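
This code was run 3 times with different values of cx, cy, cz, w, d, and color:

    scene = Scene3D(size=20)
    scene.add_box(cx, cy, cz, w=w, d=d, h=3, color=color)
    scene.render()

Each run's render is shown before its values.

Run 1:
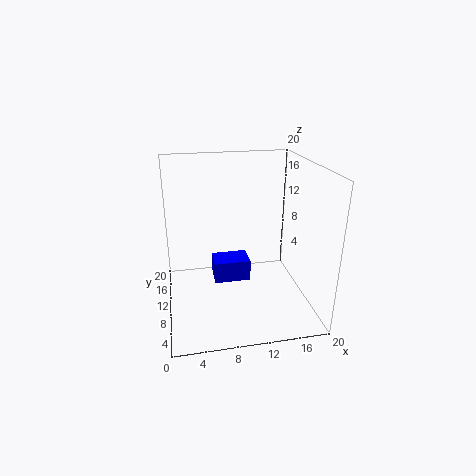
cx = 6.5
cy = 8.5
cz = 4
w = 5
d = 3.5
color = 'blue'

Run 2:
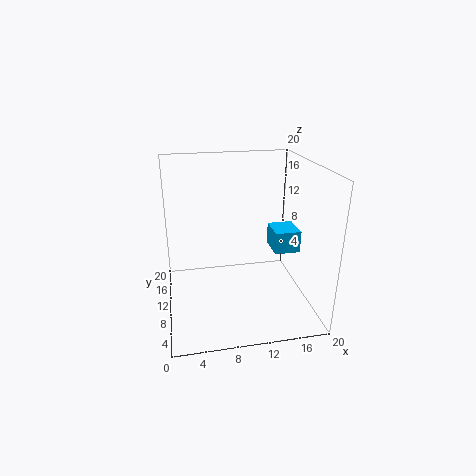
cx = 14.5
cy = 7
cz = 8.5
w = 3.5
d = 4
color = 'deepskyblue'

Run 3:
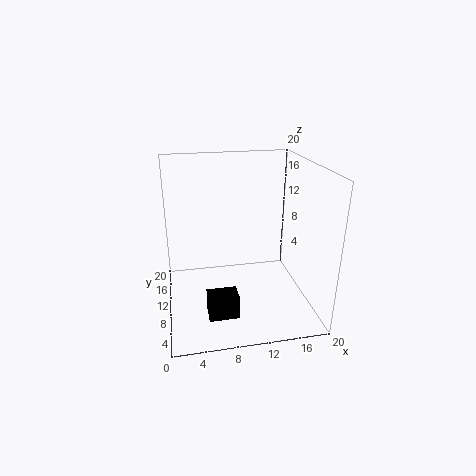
cx = 5
cy = 3.5
cz = 1.5
w = 4
d = 3
color = 'black'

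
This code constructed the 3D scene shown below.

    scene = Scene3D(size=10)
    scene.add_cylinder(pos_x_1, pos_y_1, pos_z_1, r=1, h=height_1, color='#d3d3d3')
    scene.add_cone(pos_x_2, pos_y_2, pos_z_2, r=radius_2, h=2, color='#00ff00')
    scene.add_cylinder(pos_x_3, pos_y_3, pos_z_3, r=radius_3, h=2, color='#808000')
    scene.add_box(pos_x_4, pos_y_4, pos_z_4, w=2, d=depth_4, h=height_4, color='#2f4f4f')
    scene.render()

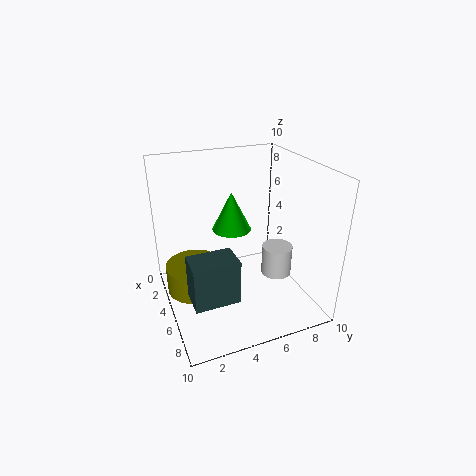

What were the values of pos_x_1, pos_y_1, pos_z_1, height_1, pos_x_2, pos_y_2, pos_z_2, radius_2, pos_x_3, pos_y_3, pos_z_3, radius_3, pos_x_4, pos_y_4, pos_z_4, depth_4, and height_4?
pos_x_1 = 7; pos_y_1 = 7; pos_z_1 = 3; height_1 = 2; pos_x_2 = 9; pos_y_2 = 3; pos_z_2 = 8; radius_2 = 1; pos_x_3 = 4; pos_y_3 = 2; pos_z_3 = 1; radius_3 = 2; pos_x_4 = 6; pos_y_4 = 1; pos_z_4 = 2; depth_4 = 3; height_4 = 3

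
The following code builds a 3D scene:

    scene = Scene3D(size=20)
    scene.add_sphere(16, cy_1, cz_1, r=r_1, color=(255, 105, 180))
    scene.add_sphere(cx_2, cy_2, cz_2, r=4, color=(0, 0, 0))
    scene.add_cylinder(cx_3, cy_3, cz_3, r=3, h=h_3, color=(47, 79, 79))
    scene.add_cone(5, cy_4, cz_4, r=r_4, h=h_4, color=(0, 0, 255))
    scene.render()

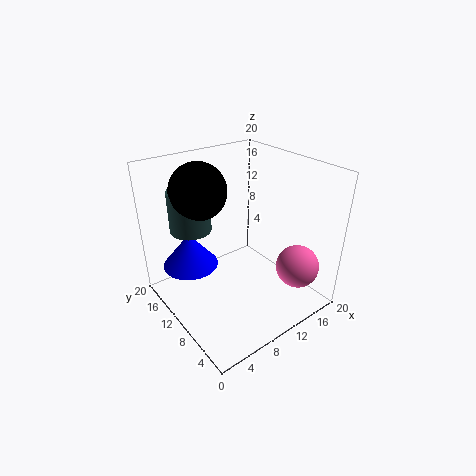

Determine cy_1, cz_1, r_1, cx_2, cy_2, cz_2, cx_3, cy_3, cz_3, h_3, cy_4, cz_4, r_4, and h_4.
cy_1 = 4
cz_1 = 6
r_1 = 3
cx_2 = 7
cy_2 = 15
cz_2 = 16
cx_3 = 6
cy_3 = 16
cz_3 = 10
h_3 = 6
cy_4 = 15
cz_4 = 5
r_4 = 4
h_4 = 5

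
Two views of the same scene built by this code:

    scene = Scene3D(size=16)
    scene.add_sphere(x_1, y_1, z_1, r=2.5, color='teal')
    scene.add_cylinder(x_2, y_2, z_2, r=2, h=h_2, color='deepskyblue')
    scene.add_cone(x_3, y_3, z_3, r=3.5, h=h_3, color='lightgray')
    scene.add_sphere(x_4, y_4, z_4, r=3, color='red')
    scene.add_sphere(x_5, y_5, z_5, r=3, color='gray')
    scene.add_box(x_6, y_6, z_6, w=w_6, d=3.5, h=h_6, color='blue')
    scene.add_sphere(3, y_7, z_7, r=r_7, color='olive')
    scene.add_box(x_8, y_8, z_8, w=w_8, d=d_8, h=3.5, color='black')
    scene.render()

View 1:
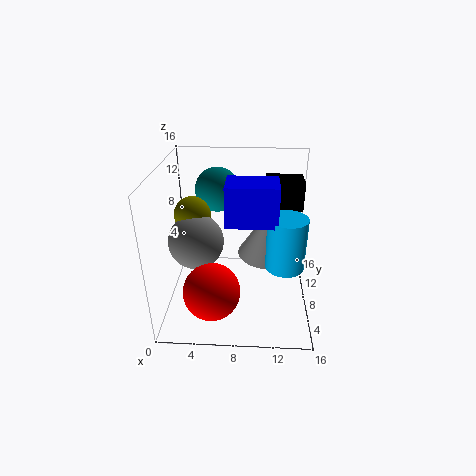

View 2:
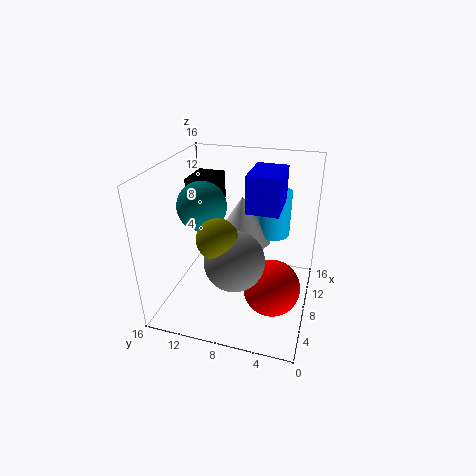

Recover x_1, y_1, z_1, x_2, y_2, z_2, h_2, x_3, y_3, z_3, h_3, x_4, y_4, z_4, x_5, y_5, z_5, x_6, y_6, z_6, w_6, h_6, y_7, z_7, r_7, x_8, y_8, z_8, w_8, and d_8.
x_1 = 5.5
y_1 = 11
z_1 = 12.5
x_2 = 13
y_2 = 5
z_2 = 6.5
h_2 = 5.5
x_3 = 11.5
y_3 = 8.5
z_3 = 6
h_3 = 5.5
x_4 = 5.5
y_4 = 3.5
z_4 = 4
x_5 = 3.5
y_5 = 7
z_5 = 8
x_6 = 7
y_6 = 3.5
z_6 = 11.5
w_6 = 5
h_6 = 4
y_7 = 8.5
z_7 = 10.5
r_7 = 2
x_8 = 11
y_8 = 12
z_8 = 9.5
w_8 = 4.5
d_8 = 3.5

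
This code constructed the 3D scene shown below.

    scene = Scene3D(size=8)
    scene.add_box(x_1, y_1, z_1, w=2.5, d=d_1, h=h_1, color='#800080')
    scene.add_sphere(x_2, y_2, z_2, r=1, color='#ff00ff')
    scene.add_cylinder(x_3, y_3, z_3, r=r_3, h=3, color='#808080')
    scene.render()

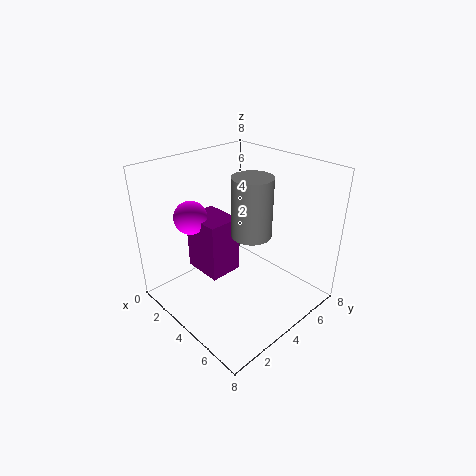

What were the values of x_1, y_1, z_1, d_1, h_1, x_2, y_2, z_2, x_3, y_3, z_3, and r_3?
x_1 = 0.5
y_1 = 3
z_1 = 1
d_1 = 2
h_1 = 3.5
x_2 = 1
y_2 = 3
z_2 = 4.5
x_3 = 5.5
y_3 = 3.5
z_3 = 5
r_3 = 1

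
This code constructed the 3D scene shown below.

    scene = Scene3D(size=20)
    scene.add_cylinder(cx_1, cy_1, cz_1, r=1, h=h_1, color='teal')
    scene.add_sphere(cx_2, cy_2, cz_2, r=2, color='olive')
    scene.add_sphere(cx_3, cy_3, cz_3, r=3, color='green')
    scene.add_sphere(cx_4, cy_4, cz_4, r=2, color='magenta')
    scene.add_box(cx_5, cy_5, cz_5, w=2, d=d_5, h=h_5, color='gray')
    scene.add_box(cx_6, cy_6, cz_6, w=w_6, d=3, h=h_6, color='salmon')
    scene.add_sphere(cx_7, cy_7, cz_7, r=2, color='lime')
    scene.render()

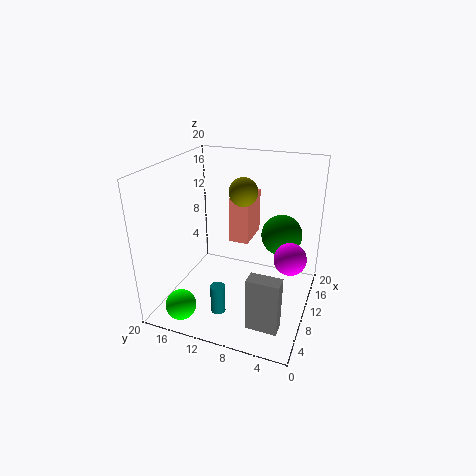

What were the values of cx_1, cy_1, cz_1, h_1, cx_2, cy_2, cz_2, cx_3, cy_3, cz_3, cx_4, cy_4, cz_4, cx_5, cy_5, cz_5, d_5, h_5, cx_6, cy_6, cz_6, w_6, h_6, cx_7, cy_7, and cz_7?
cx_1 = 5; cy_1 = 11; cz_1 = 1; h_1 = 4; cx_2 = 12; cy_2 = 10; cz_2 = 16; cx_3 = 15; cy_3 = 5; cz_3 = 9; cx_4 = 7; cy_4 = 2; cz_4 = 10; cx_5 = 2; cy_5 = 2; cz_5 = 2; d_5 = 4; h_5 = 7; cx_6 = 14; cy_6 = 10; cz_6 = 7; w_6 = 6; h_6 = 7; cx_7 = 2; cy_7 = 15; cz_7 = 3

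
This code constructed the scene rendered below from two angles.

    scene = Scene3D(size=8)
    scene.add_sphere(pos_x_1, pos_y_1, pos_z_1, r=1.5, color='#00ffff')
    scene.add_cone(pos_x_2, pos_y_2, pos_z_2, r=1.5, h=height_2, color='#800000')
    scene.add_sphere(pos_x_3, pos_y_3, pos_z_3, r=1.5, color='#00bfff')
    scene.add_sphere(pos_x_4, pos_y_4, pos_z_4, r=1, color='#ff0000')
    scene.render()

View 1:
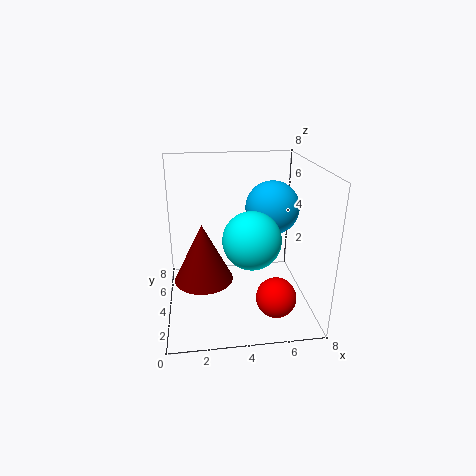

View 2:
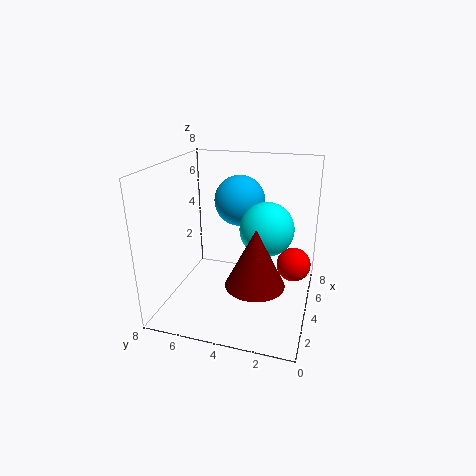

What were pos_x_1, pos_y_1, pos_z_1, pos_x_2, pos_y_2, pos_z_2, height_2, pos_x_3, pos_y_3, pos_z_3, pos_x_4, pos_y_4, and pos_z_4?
pos_x_1 = 4.5
pos_y_1 = 2.5
pos_z_1 = 4.5
pos_x_2 = 2
pos_y_2 = 2.5
pos_z_2 = 2.5
height_2 = 3
pos_x_3 = 6
pos_y_3 = 4.5
pos_z_3 = 5.5
pos_x_4 = 5.5
pos_y_4 = 1
pos_z_4 = 2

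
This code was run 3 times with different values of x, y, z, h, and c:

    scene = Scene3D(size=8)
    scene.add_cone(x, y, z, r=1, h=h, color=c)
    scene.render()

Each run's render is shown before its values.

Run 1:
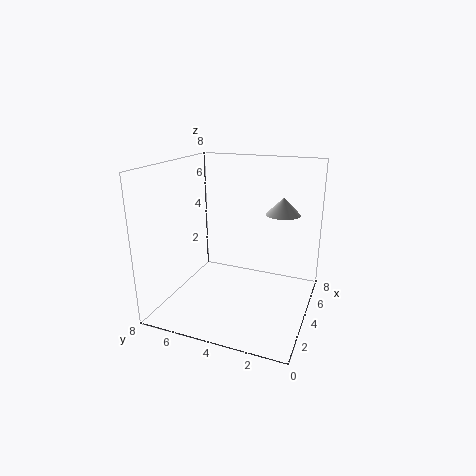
x = 6, y = 2, z = 5, h = 1, c = 'lightgray'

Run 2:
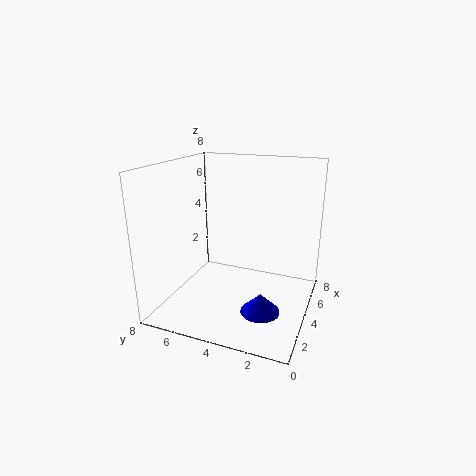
x = 2, y = 2, z = 1, h = 1, c = 'blue'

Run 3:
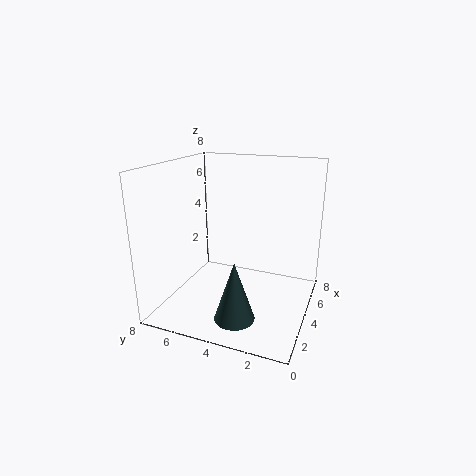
x = 1, y = 3, z = 1, h = 3, c = 'darkslategray'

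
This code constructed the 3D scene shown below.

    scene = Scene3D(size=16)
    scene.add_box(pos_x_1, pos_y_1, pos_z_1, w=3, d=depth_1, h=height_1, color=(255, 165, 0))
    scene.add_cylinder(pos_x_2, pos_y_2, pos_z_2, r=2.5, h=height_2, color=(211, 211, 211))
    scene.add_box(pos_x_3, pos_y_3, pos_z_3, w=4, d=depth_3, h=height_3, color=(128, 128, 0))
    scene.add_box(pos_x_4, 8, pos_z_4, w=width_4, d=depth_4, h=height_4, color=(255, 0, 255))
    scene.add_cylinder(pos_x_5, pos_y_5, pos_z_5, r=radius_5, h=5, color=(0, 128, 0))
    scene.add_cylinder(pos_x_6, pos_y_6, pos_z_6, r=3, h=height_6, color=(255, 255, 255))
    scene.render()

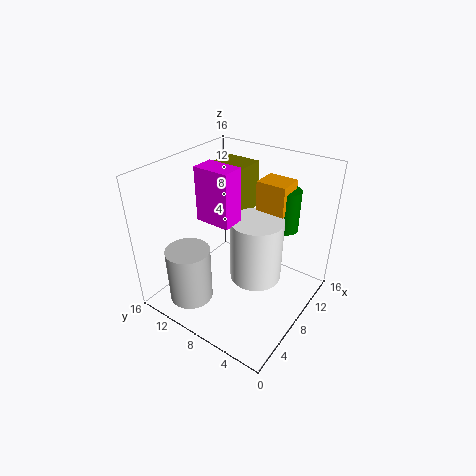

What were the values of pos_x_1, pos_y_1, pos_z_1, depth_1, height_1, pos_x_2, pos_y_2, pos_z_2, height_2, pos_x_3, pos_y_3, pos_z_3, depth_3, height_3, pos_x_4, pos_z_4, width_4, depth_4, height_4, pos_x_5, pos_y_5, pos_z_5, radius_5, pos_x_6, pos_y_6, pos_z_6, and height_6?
pos_x_1 = 11.5; pos_y_1 = 4.5; pos_z_1 = 10; depth_1 = 3.5; height_1 = 3.5; pos_x_2 = 4; pos_y_2 = 12; pos_z_2 = 0.5; height_2 = 6.5; pos_x_3 = 12; pos_y_3 = 10.5; pos_z_3 = 8; depth_3 = 4.5; height_3 = 6; pos_x_4 = 6; pos_z_4 = 10; width_4 = 2.5; depth_4 = 4; height_4 = 6; pos_x_5 = 13.5; pos_y_5 = 5; pos_z_5 = 7.5; radius_5 = 1.5; pos_x_6 = 9.5; pos_y_6 = 6.5; pos_z_6 = 2.5; height_6 = 7.5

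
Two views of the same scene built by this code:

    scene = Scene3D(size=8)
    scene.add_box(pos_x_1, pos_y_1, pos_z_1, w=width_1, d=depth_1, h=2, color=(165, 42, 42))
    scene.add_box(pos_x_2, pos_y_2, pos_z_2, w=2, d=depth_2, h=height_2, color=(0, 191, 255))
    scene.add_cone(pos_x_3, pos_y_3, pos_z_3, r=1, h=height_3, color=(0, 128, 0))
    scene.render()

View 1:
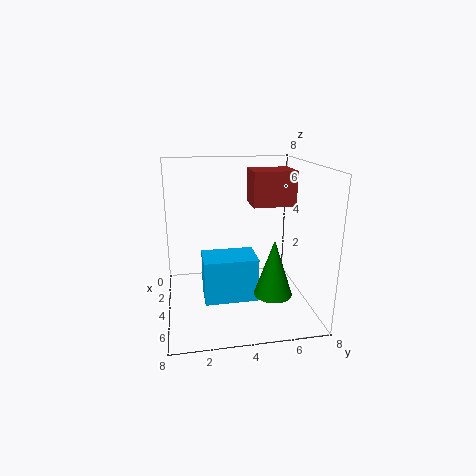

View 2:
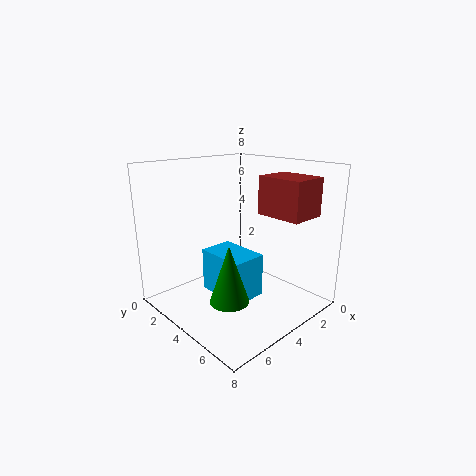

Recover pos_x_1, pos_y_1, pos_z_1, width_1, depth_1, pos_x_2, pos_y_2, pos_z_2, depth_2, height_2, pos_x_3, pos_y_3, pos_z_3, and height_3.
pos_x_1 = 1.5
pos_y_1 = 5
pos_z_1 = 5.5
width_1 = 2
depth_1 = 2.5
pos_x_2 = 3
pos_y_2 = 2
pos_z_2 = 0.5
depth_2 = 3
height_2 = 2.5
pos_x_3 = 6
pos_y_3 = 5.5
pos_z_3 = 1.5
height_3 = 3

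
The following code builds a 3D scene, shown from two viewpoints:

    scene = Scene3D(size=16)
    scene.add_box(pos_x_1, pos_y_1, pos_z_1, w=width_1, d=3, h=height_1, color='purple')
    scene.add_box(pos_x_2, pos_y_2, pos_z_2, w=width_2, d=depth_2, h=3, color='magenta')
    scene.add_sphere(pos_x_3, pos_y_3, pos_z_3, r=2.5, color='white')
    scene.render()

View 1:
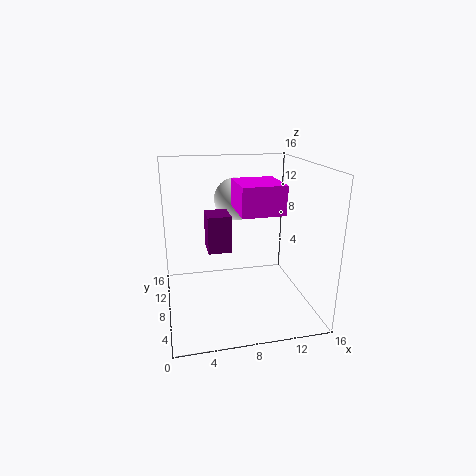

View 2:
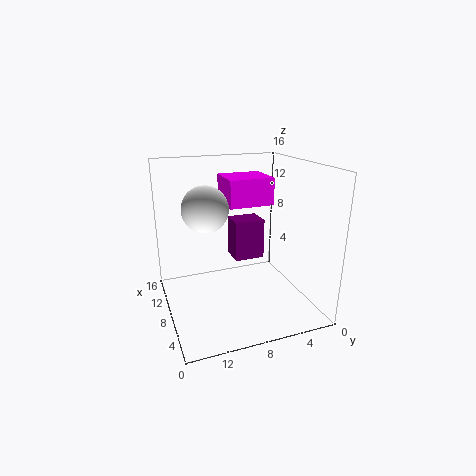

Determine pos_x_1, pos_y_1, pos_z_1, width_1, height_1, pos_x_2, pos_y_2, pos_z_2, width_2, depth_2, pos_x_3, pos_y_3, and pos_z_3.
pos_x_1 = 4.5
pos_y_1 = 6.5
pos_z_1 = 7
width_1 = 2.5
height_1 = 4
pos_x_2 = 7.5
pos_y_2 = 4
pos_z_2 = 11.5
width_2 = 4.5
depth_2 = 5
pos_x_3 = 8.5
pos_y_3 = 11.5
pos_z_3 = 11.5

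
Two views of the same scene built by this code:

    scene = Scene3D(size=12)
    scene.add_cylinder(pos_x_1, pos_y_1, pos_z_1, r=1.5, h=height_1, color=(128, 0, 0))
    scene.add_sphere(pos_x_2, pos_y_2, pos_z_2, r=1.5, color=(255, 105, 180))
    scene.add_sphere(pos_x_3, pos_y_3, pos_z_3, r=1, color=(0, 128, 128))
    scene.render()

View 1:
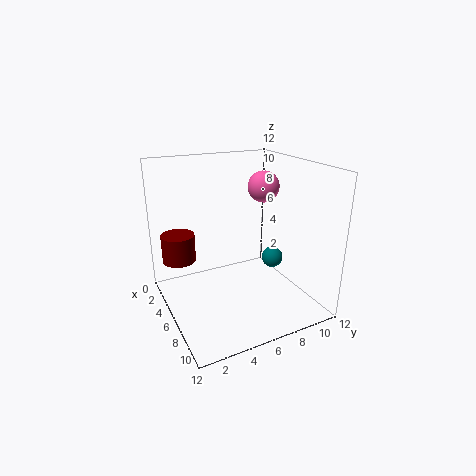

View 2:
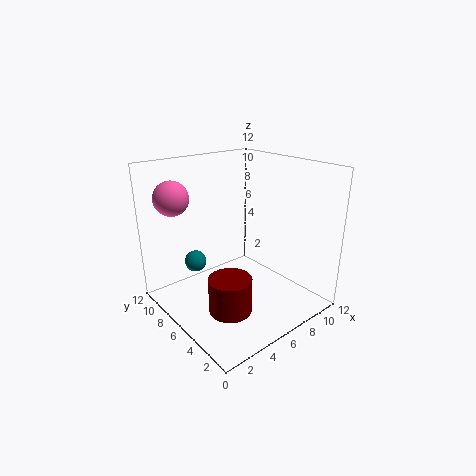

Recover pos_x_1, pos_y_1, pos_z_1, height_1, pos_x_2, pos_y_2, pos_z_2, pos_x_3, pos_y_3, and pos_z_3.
pos_x_1 = 2, pos_y_1 = 2, pos_z_1 = 3, height_1 = 2.5, pos_x_2 = 2.5, pos_y_2 = 10.5, pos_z_2 = 9, pos_x_3 = 4.5, pos_y_3 = 10.5, pos_z_3 = 2.5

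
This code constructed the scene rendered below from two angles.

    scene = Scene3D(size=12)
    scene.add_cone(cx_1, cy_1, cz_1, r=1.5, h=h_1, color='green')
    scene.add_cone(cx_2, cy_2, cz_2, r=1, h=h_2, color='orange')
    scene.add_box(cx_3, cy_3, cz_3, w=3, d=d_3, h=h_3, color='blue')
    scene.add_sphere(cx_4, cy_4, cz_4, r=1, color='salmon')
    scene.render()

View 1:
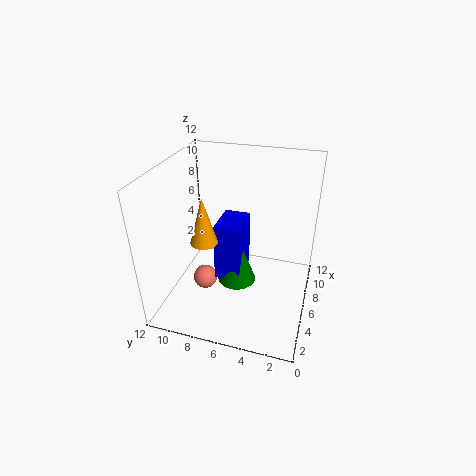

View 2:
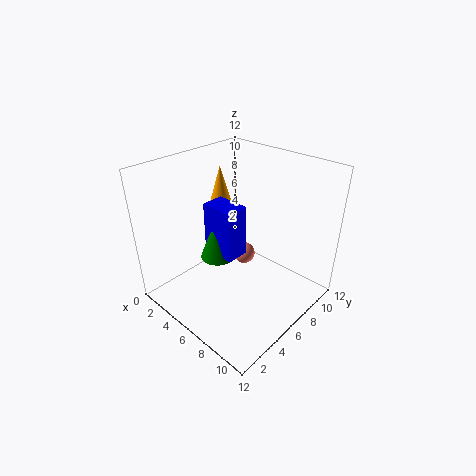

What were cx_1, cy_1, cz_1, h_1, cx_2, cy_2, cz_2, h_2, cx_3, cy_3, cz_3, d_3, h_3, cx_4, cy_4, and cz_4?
cx_1 = 4, cy_1 = 5.5, cz_1 = 3.5, h_1 = 4, cx_2 = 2.5, cy_2 = 7.5, cz_2 = 7.5, h_2 = 3.5, cx_3 = 3, cy_3 = 5, cz_3 = 4, d_3 = 2, h_3 = 4.5, cx_4 = 4.5, cy_4 = 8.5, cz_4 = 2.5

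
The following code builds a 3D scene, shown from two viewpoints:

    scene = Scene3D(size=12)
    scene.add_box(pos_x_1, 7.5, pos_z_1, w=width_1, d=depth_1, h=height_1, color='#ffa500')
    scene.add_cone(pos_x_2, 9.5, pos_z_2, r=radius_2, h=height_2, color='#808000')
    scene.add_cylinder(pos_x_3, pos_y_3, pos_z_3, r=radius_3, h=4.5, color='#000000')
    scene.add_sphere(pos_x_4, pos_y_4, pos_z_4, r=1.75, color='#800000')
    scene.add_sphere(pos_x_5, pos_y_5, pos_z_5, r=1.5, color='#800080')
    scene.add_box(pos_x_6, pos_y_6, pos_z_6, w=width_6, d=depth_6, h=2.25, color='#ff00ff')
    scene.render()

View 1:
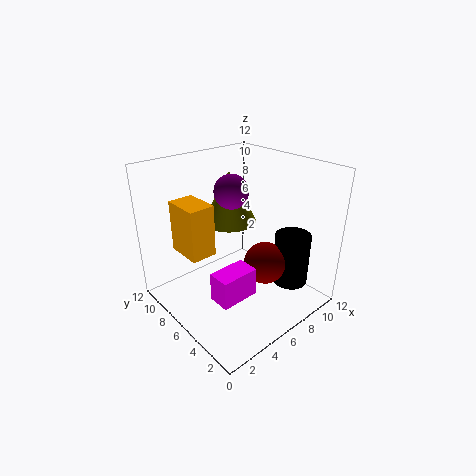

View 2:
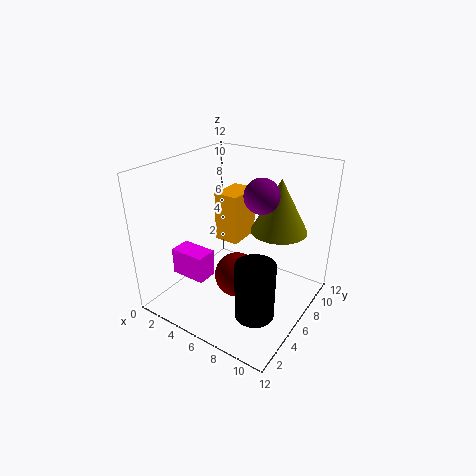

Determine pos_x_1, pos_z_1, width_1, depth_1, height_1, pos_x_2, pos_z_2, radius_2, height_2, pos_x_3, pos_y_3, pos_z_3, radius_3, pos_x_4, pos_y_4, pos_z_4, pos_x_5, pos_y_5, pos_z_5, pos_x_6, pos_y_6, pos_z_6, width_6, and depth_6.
pos_x_1 = 2.5; pos_z_1 = 4.25; width_1 = 2.25; depth_1 = 3.25; height_1 = 4.5; pos_x_2 = 8; pos_z_2 = 5.75; radius_2 = 2.5; height_2 = 4.75; pos_x_3 = 9.5; pos_y_3 = 3; pos_z_3 = 1.75; radius_3 = 1.5; pos_x_4 = 7.25; pos_y_4 = 4; pos_z_4 = 4; pos_x_5 = 7; pos_y_5 = 8; pos_z_5 = 9.25; pos_x_6 = 1.75; pos_y_6 = 2.5; pos_z_6 = 3; width_6 = 3; depth_6 = 1.75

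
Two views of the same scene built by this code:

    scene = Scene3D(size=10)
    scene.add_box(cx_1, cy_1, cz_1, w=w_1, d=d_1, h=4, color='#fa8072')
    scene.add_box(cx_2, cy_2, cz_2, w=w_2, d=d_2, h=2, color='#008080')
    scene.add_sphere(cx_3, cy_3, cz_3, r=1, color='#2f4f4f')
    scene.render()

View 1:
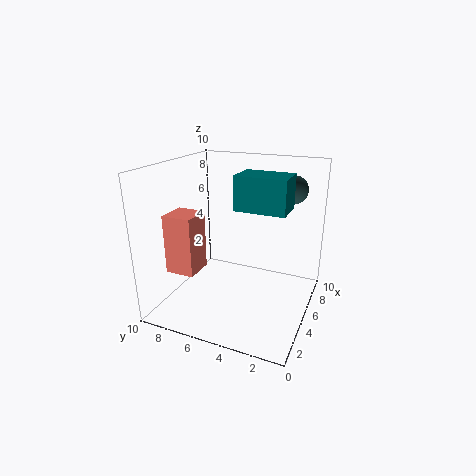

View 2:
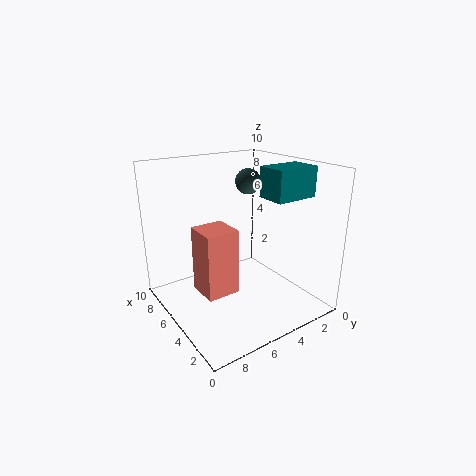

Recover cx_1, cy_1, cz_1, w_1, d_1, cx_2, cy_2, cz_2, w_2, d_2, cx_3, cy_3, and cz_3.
cx_1 = 2; cy_1 = 7; cz_1 = 3; w_1 = 2; d_1 = 2; cx_2 = 2; cy_2 = 1; cz_2 = 8; w_2 = 2; d_2 = 3; cx_3 = 8; cy_3 = 2; cz_3 = 8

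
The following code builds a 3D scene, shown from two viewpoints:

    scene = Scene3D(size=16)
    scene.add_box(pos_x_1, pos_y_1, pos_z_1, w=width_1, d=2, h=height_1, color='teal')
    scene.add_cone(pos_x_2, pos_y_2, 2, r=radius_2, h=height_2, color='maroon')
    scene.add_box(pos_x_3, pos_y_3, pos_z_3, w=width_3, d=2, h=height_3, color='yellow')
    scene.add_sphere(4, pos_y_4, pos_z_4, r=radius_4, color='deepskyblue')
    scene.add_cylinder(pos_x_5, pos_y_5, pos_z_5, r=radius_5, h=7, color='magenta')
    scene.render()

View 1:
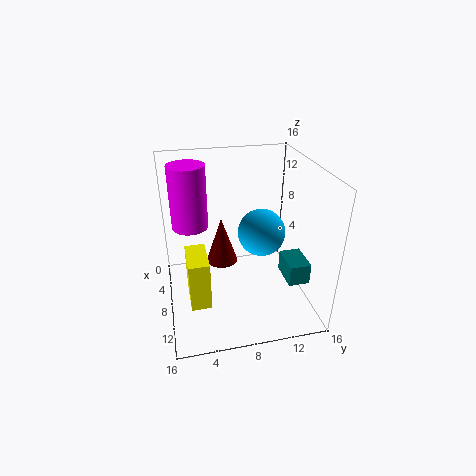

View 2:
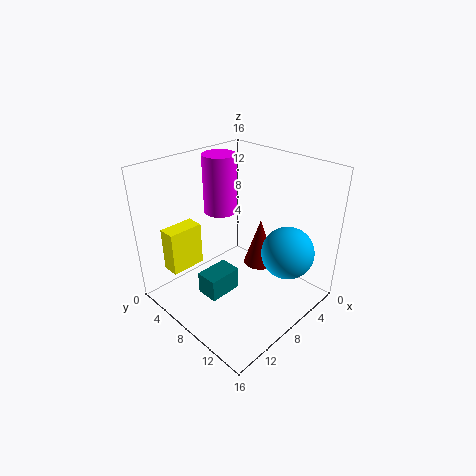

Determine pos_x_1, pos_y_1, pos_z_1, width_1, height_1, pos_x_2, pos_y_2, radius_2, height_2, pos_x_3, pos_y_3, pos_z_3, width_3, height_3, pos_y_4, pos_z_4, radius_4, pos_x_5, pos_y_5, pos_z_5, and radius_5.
pos_x_1 = 13, pos_y_1 = 11, pos_z_1 = 7, width_1 = 3, height_1 = 2, pos_x_2 = 3, pos_y_2 = 7, radius_2 = 2, height_2 = 6, pos_x_3 = 10, pos_y_3 = 2, pos_z_3 = 4, width_3 = 4, height_3 = 5, pos_y_4 = 12, pos_z_4 = 6, radius_4 = 3, pos_x_5 = 6, pos_y_5 = 3, pos_z_5 = 9, radius_5 = 2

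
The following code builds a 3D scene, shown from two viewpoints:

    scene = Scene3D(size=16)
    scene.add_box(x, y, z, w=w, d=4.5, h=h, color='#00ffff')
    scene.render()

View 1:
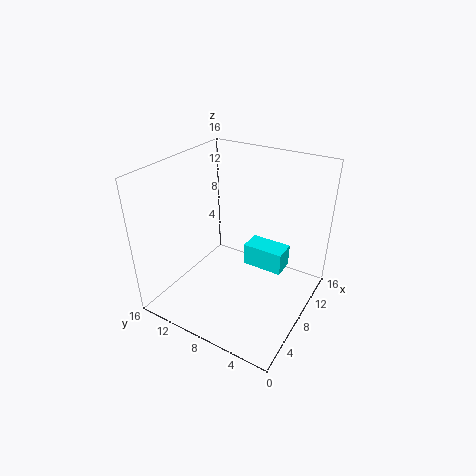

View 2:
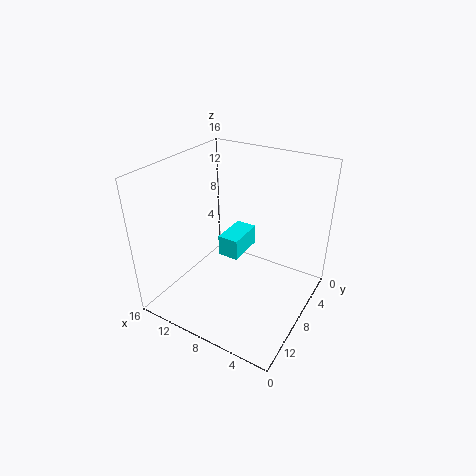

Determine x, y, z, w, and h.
x = 8.5
y = 3
z = 4.5
w = 2.5
h = 2.5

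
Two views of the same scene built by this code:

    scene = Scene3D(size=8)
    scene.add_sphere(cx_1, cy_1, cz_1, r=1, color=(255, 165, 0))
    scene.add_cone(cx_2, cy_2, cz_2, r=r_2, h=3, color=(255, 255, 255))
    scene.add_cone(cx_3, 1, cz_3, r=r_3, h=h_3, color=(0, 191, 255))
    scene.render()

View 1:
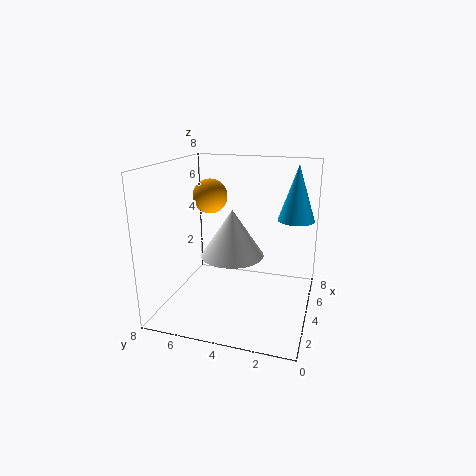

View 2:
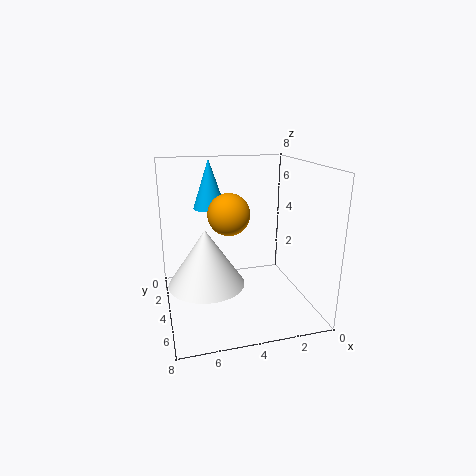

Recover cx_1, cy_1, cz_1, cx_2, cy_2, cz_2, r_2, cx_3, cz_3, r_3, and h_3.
cx_1 = 5; cy_1 = 6; cz_1 = 6; cx_2 = 6; cy_2 = 5; cz_2 = 2; r_2 = 2; cx_3 = 5; cz_3 = 5; r_3 = 1; h_3 = 3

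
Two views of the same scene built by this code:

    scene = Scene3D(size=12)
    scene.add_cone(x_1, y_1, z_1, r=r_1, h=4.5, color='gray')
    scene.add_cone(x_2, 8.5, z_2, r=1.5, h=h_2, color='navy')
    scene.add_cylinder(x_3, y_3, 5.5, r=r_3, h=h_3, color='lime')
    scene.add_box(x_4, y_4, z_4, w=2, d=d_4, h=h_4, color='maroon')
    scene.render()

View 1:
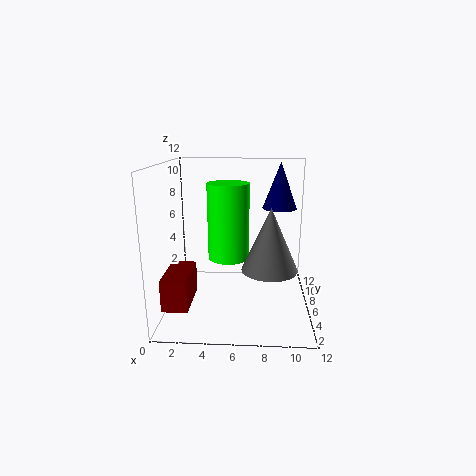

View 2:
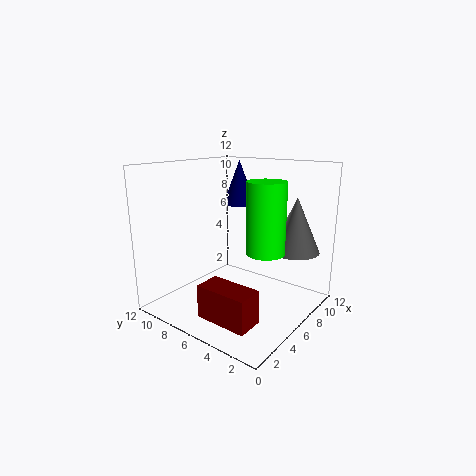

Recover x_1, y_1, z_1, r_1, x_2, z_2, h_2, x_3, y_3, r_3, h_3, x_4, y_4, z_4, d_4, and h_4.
x_1 = 8.5
y_1 = 2
z_1 = 5
r_1 = 2
x_2 = 9.5
z_2 = 8
h_2 = 4
x_3 = 5.5
y_3 = 3
r_3 = 1.5
h_3 = 5.5
x_4 = 0.5
y_4 = 1.5
z_4 = 1.5
d_4 = 4
h_4 = 2.5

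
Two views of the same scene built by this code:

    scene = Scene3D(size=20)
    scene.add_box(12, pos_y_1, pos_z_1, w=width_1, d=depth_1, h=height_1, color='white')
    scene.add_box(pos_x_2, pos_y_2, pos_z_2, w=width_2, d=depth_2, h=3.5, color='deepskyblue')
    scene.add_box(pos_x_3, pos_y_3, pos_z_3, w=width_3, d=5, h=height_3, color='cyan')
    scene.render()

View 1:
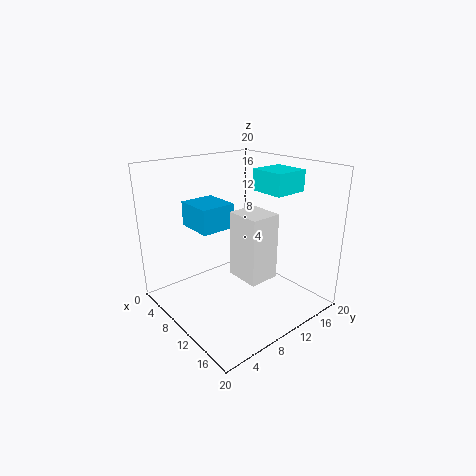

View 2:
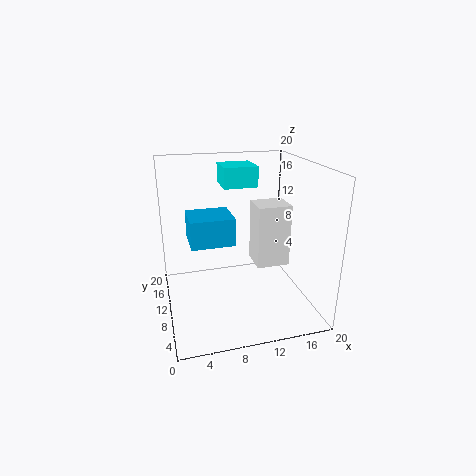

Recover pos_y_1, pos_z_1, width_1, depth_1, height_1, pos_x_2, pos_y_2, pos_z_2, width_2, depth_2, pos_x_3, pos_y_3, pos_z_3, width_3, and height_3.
pos_y_1 = 7; pos_z_1 = 6.5; width_1 = 4.5; depth_1 = 4; height_1 = 8.5; pos_x_2 = 3; pos_y_2 = 5.5; pos_z_2 = 11; width_2 = 5.5; depth_2 = 5; pos_x_3 = 9; pos_y_3 = 13.5; pos_z_3 = 16; width_3 = 5; height_3 = 3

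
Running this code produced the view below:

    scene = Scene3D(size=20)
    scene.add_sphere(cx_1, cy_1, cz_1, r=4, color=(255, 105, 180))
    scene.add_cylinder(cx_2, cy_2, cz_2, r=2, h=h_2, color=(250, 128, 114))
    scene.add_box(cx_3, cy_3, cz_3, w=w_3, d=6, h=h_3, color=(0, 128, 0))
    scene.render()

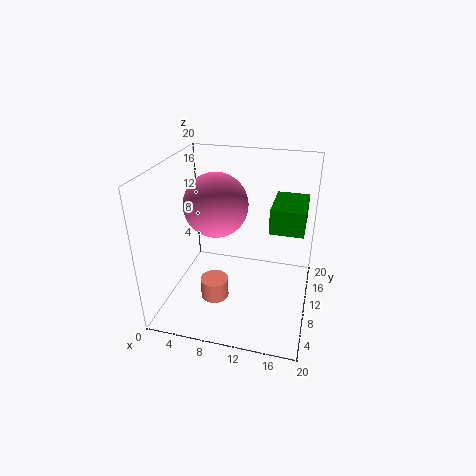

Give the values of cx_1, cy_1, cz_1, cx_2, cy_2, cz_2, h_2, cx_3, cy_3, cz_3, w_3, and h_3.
cx_1 = 8; cy_1 = 7; cz_1 = 16; cx_2 = 7; cy_2 = 8; cz_2 = 1; h_2 = 3; cx_3 = 15; cy_3 = 5; cz_3 = 14; w_3 = 4; h_3 = 3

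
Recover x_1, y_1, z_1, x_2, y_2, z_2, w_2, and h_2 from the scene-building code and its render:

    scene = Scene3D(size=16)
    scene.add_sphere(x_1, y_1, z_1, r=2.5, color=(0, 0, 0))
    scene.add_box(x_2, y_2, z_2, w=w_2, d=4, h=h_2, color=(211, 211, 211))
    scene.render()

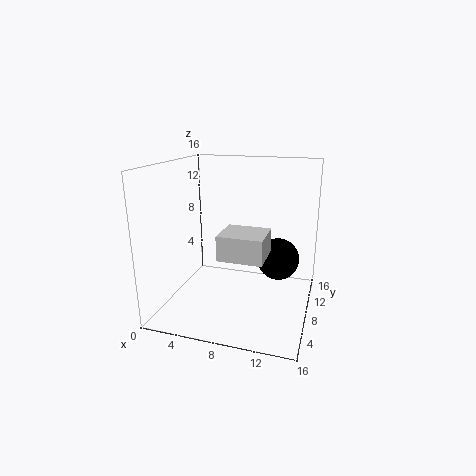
x_1 = 12, y_1 = 11.5, z_1 = 4.5, x_2 = 7.5, y_2 = 2.5, z_2 = 7.5, w_2 = 4.5, h_2 = 2.5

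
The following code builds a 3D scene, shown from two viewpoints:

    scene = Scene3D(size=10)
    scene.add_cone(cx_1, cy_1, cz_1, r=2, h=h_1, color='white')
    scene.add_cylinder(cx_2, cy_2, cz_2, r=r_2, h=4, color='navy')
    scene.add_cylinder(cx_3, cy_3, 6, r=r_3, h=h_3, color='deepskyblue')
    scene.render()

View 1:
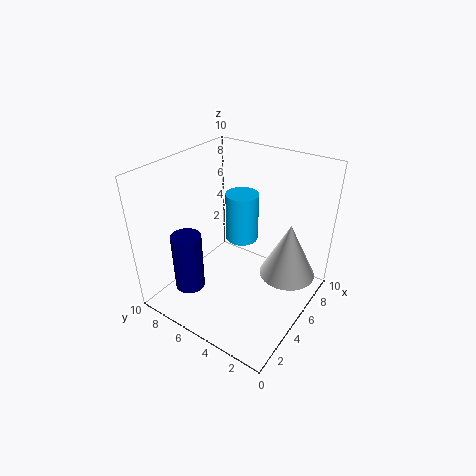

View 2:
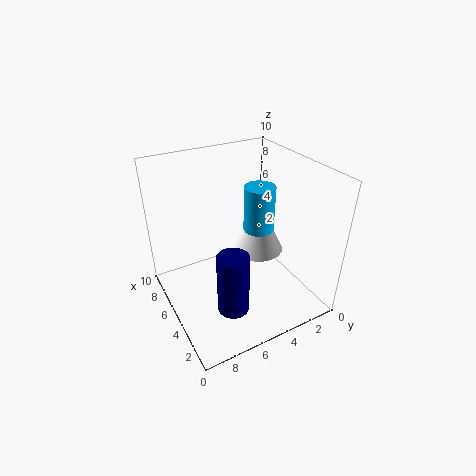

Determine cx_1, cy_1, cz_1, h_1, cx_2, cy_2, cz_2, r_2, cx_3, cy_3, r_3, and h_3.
cx_1 = 7; cy_1 = 2; cz_1 = 2; h_1 = 4; cx_2 = 2; cy_2 = 7; cz_2 = 2; r_2 = 1; cx_3 = 4; cy_3 = 4; r_3 = 1; h_3 = 3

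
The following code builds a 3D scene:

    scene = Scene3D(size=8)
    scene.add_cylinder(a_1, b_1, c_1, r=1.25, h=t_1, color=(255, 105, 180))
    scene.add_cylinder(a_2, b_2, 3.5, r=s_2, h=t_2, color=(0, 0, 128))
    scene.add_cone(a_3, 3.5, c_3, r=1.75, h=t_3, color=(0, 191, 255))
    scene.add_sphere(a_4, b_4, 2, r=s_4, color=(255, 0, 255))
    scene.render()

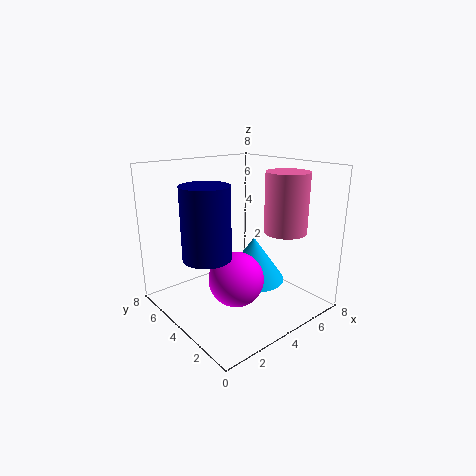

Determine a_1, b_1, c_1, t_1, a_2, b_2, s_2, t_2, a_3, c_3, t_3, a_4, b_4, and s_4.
a_1 = 6.75
b_1 = 3
c_1 = 4
t_1 = 3.5
a_2 = 1.75
b_2 = 3.75
s_2 = 1.25
t_2 = 3.75
a_3 = 4.75
c_3 = 1.5
t_3 = 2.5
a_4 = 3.25
b_4 = 3.25
s_4 = 1.5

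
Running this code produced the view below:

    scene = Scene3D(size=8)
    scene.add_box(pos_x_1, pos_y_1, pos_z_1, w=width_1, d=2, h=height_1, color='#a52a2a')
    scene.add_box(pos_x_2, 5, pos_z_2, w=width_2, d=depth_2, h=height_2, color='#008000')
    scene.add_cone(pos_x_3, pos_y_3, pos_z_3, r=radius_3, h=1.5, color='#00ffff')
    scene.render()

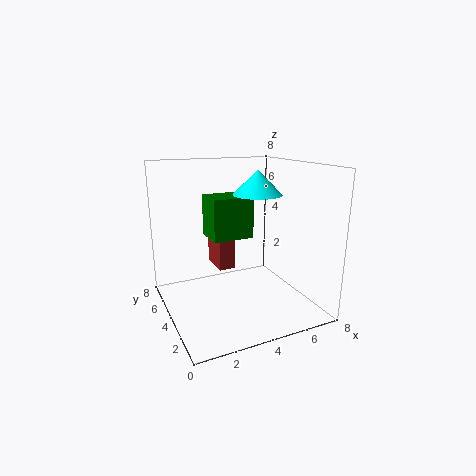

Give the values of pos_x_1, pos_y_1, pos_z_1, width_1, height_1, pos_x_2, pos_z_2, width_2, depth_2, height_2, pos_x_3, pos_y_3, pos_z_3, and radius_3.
pos_x_1 = 3.5
pos_y_1 = 5.5
pos_z_1 = 1.5
width_1 = 1
height_1 = 3.5
pos_x_2 = 3
pos_z_2 = 3.5
width_2 = 2.5
depth_2 = 2
height_2 = 2.5
pos_x_3 = 6
pos_y_3 = 5.5
pos_z_3 = 6
radius_3 = 1.5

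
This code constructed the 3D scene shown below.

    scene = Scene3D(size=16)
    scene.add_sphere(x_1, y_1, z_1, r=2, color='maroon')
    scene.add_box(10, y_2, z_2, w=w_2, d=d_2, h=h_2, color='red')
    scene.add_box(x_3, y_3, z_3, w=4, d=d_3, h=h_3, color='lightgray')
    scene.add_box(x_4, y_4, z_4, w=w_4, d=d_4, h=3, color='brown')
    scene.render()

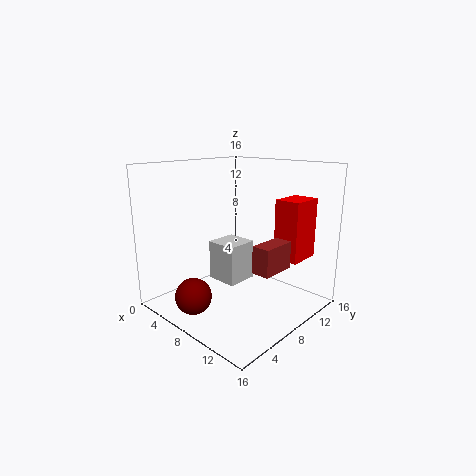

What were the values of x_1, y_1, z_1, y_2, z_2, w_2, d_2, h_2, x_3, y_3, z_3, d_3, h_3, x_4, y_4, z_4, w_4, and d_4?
x_1 = 6; y_1 = 3; z_1 = 2; y_2 = 12; z_2 = 5; w_2 = 3; d_2 = 4; h_2 = 7; x_3 = 2; y_3 = 9; z_3 = 1; d_3 = 4; h_3 = 5; x_4 = 11; y_4 = 7; z_4 = 5; w_4 = 2; d_4 = 4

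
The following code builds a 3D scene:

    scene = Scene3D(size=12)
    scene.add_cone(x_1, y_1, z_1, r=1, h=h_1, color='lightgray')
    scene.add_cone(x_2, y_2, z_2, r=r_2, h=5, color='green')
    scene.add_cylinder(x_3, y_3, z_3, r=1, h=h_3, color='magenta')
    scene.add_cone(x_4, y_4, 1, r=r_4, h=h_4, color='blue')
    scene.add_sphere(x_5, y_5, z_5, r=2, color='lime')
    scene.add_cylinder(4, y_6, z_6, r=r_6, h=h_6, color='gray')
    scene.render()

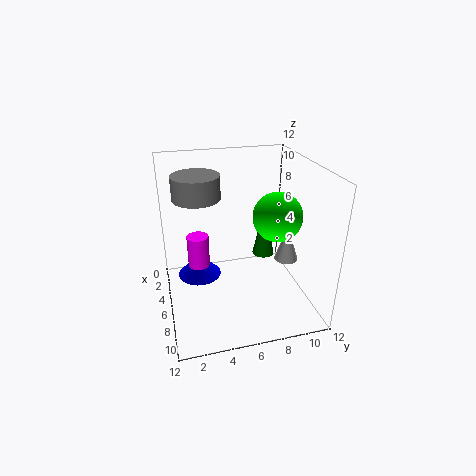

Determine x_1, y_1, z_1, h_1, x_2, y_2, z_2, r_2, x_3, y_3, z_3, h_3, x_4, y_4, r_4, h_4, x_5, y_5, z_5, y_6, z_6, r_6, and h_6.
x_1 = 7; y_1 = 10; z_1 = 4; h_1 = 3; x_2 = 4; y_2 = 9; z_2 = 3; r_2 = 1; x_3 = 3; y_3 = 3; z_3 = 2; h_3 = 3; x_4 = 3; y_4 = 3; r_4 = 2; h_4 = 2; x_5 = 7; y_5 = 9; z_5 = 8; y_6 = 3; z_6 = 9; r_6 = 2; h_6 = 2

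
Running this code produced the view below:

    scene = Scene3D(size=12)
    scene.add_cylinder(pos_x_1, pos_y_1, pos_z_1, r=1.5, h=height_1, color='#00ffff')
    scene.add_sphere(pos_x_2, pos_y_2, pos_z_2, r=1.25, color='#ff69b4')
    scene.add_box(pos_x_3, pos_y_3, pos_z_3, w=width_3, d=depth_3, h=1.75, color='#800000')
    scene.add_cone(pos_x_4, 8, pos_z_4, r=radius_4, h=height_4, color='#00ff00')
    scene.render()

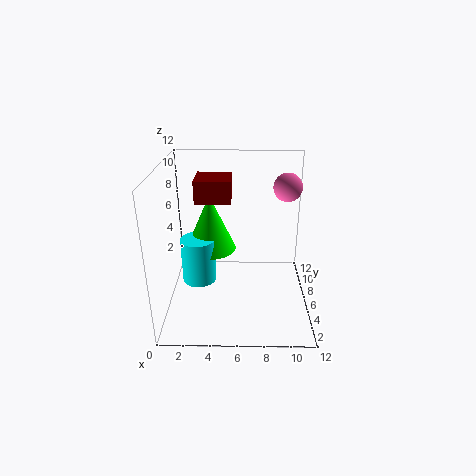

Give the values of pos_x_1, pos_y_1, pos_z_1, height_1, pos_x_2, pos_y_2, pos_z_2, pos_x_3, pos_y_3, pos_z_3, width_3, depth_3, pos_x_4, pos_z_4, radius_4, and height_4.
pos_x_1 = 2.5; pos_y_1 = 6.75; pos_z_1 = 1.5; height_1 = 4; pos_x_2 = 10.25; pos_y_2 = 8.75; pos_z_2 = 9.5; pos_x_3 = 2.75; pos_y_3 = 4.5; pos_z_3 = 9.5; width_3 = 2.75; depth_3 = 2.75; pos_x_4 = 3.5; pos_z_4 = 4; radius_4 = 2.25; height_4 = 5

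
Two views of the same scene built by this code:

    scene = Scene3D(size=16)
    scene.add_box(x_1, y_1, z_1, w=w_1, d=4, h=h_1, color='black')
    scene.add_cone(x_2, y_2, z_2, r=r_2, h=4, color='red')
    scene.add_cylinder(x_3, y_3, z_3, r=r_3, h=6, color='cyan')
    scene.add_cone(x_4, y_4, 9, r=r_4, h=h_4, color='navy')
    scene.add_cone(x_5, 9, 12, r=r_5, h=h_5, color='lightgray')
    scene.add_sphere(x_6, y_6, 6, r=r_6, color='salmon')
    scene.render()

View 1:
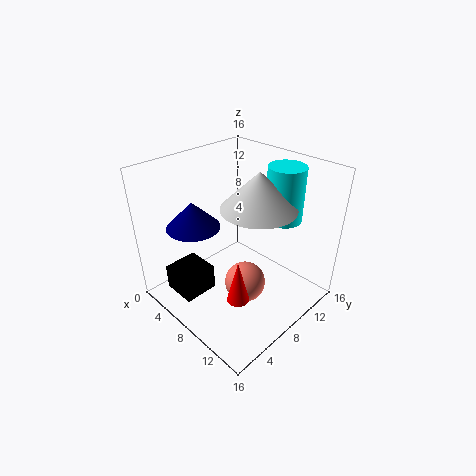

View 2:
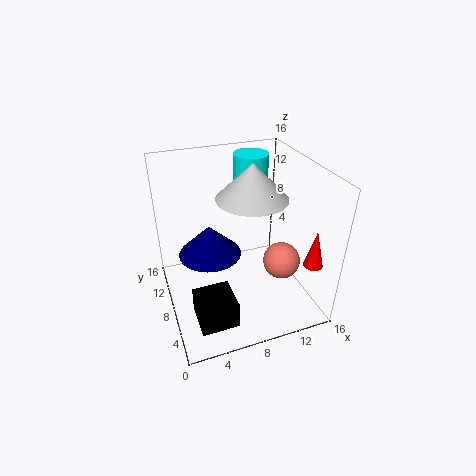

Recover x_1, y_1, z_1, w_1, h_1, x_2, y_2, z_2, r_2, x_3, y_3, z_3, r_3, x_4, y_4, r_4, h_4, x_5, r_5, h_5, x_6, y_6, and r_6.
x_1 = 2
y_1 = 2
z_1 = 1
w_1 = 4
h_1 = 3
x_2 = 14
y_2 = 2
z_2 = 7
r_2 = 1
x_3 = 11
y_3 = 12
z_3 = 10
r_3 = 2
x_4 = 4
y_4 = 5
r_4 = 3
h_4 = 3
x_5 = 10
r_5 = 4
h_5 = 4
x_6 = 12
y_6 = 5
r_6 = 2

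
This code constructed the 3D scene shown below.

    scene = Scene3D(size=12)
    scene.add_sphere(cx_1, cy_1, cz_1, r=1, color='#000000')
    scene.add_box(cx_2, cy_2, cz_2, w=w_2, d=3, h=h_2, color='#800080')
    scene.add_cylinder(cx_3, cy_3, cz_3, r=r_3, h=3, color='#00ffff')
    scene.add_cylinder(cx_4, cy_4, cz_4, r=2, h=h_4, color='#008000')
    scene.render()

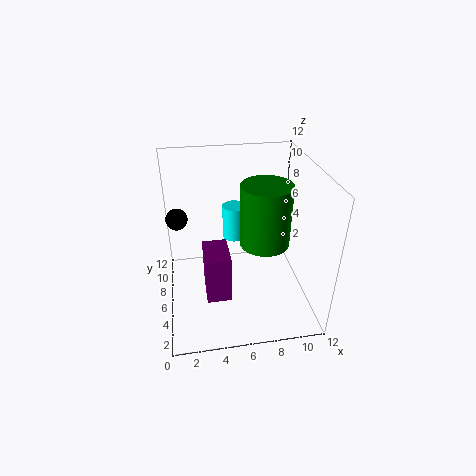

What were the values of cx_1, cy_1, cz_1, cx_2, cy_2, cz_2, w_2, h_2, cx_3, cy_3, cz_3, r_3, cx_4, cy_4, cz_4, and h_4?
cx_1 = 1, cy_1 = 10, cz_1 = 6, cx_2 = 3, cy_2 = 3, cz_2 = 2, w_2 = 2, h_2 = 4, cx_3 = 6, cy_3 = 8, cz_3 = 5, r_3 = 1, cx_4 = 8, cy_4 = 5, cz_4 = 6, h_4 = 5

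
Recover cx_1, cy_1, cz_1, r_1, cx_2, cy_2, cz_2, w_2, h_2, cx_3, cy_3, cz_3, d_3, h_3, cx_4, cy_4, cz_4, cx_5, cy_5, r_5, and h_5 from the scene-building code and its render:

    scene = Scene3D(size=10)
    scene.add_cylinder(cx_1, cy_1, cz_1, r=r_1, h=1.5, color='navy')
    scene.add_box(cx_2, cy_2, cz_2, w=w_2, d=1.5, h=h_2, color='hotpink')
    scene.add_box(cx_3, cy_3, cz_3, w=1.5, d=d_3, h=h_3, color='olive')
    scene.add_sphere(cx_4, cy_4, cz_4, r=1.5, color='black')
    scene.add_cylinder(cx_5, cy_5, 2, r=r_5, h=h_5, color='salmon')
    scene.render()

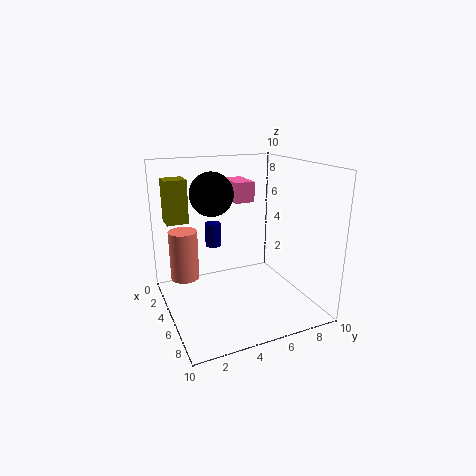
cx_1 = 5.5
cy_1 = 3
cz_1 = 5
r_1 = 0.5
cx_2 = 1
cy_2 = 5.5
cz_2 = 7
w_2 = 2.5
h_2 = 1.5
cx_3 = 2
cy_3 = 0.5
cz_3 = 6
d_3 = 1.5
h_3 = 3
cx_4 = 4
cy_4 = 3.5
cz_4 = 8
cx_5 = 3.5
cy_5 = 1.5
r_5 = 1
h_5 = 3.5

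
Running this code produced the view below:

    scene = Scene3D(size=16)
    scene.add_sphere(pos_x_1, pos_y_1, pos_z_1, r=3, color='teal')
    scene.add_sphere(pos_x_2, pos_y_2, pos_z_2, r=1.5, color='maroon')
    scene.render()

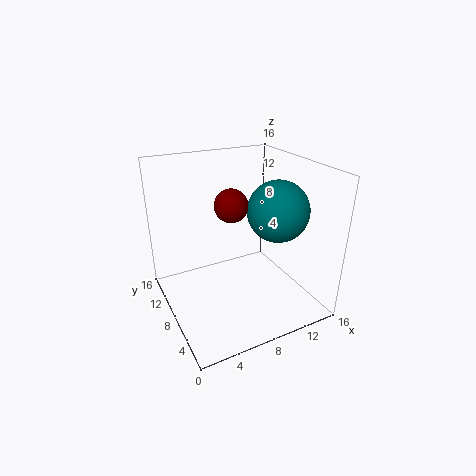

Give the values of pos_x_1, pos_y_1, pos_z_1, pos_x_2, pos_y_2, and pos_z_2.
pos_x_1 = 10; pos_y_1 = 3.5; pos_z_1 = 12.5; pos_x_2 = 5; pos_y_2 = 3.5; pos_z_2 = 14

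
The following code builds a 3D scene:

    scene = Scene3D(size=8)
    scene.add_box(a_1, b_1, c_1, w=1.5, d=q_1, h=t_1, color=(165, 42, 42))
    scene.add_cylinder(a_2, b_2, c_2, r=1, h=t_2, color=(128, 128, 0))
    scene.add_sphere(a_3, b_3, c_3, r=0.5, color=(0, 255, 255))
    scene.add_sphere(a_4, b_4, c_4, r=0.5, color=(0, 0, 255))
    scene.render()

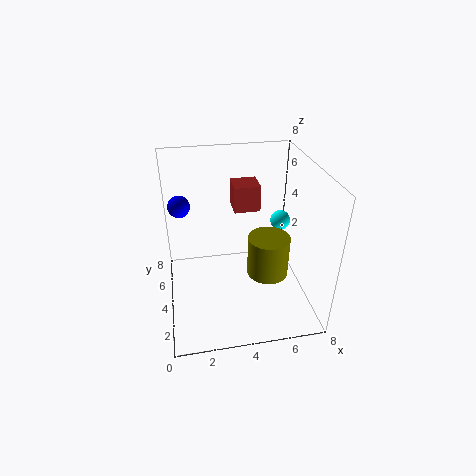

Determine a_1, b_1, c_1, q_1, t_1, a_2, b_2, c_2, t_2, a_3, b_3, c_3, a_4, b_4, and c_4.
a_1 = 4
b_1 = 5
c_1 = 5
q_1 = 1.5
t_1 = 1.5
a_2 = 5
b_2 = 1.5
c_2 = 3.5
t_2 = 2
a_3 = 6
b_3 = 3
c_3 = 5.5
a_4 = 1
b_4 = 2.5
c_4 = 7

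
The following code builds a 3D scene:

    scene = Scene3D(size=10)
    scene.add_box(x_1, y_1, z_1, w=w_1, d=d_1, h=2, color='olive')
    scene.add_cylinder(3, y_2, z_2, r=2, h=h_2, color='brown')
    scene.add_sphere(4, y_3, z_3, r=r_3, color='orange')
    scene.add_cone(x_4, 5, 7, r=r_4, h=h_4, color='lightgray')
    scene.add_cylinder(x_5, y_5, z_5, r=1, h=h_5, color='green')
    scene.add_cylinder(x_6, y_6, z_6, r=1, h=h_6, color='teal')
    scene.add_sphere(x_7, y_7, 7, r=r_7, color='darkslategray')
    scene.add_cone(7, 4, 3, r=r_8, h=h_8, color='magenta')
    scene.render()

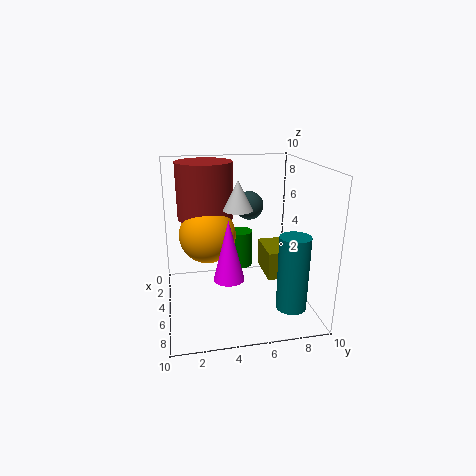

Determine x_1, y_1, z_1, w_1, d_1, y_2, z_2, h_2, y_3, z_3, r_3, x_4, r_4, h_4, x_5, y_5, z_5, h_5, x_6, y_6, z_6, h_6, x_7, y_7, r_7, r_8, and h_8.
x_1 = 3, y_1 = 7, z_1 = 2, w_1 = 3, d_1 = 2, y_2 = 3, z_2 = 6, h_2 = 4, y_3 = 3, z_3 = 5, r_3 = 2, x_4 = 5, r_4 = 1, h_4 = 2, x_5 = 1, y_5 = 6, z_5 = 1, h_5 = 3, x_6 = 8, y_6 = 8, z_6 = 1, h_6 = 5, x_7 = 4, y_7 = 6, r_7 = 1, r_8 = 1, h_8 = 4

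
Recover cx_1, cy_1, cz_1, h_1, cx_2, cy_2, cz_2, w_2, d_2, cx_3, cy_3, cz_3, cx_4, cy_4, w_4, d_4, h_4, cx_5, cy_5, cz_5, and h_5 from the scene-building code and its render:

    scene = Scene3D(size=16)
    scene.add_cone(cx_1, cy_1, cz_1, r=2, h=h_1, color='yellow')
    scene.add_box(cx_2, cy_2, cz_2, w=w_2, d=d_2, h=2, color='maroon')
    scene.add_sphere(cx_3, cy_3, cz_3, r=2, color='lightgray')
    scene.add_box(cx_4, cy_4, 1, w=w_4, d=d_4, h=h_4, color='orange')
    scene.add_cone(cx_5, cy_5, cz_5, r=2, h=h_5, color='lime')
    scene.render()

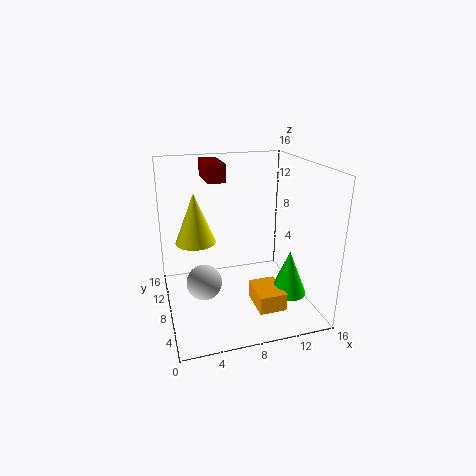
cx_1 = 3
cy_1 = 6
cz_1 = 9
h_1 = 5
cx_2 = 5
cy_2 = 9
cz_2 = 14
w_2 = 2
d_2 = 5
cx_3 = 4
cy_3 = 8
cz_3 = 3
cx_4 = 9
cy_4 = 3
w_4 = 3
d_4 = 4
h_4 = 2
cx_5 = 13
cy_5 = 5
cz_5 = 2
h_5 = 5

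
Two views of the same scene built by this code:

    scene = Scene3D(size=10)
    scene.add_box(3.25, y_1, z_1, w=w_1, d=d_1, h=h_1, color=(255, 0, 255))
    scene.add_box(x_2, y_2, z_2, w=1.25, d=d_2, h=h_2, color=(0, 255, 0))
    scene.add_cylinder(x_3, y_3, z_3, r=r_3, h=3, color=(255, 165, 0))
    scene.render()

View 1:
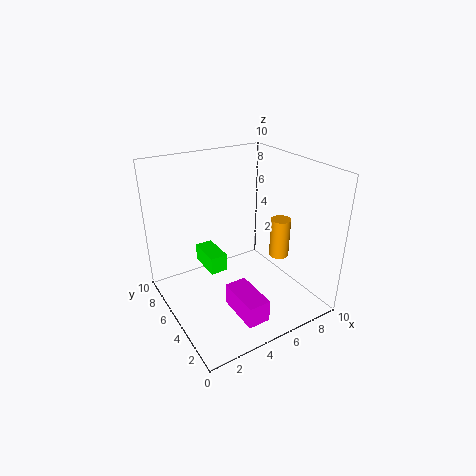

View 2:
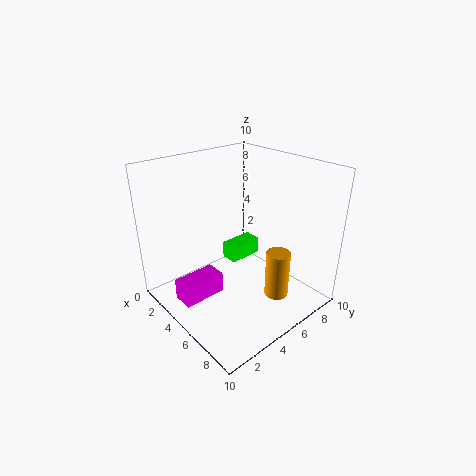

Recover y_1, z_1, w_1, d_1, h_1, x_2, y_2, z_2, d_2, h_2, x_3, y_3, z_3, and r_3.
y_1 = 0.75, z_1 = 1, w_1 = 1.5, d_1 = 3, h_1 = 1.5, x_2 = 3, y_2 = 5.25, z_2 = 2.5, d_2 = 2.5, h_2 = 1.25, x_3 = 8.75, y_3 = 5, z_3 = 2.5, r_3 = 0.75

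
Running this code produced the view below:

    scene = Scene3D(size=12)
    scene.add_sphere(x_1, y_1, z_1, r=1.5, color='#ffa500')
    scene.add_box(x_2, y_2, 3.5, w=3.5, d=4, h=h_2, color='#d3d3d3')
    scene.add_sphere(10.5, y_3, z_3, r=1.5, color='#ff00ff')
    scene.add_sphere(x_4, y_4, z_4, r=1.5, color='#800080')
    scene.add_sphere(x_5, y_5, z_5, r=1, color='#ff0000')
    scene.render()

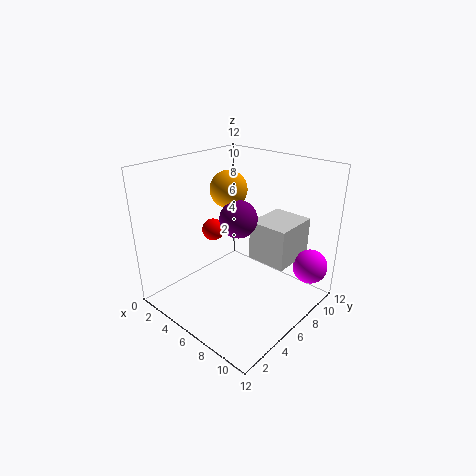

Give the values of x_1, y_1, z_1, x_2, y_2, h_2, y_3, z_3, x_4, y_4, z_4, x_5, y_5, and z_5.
x_1 = 5, y_1 = 6, z_1 = 10, x_2 = 6, y_2 = 7.5, h_2 = 3.5, y_3 = 10.5, z_3 = 3, x_4 = 6.5, y_4 = 5.5, z_4 = 8, x_5 = 2.5, y_5 = 6.5, z_5 = 5.5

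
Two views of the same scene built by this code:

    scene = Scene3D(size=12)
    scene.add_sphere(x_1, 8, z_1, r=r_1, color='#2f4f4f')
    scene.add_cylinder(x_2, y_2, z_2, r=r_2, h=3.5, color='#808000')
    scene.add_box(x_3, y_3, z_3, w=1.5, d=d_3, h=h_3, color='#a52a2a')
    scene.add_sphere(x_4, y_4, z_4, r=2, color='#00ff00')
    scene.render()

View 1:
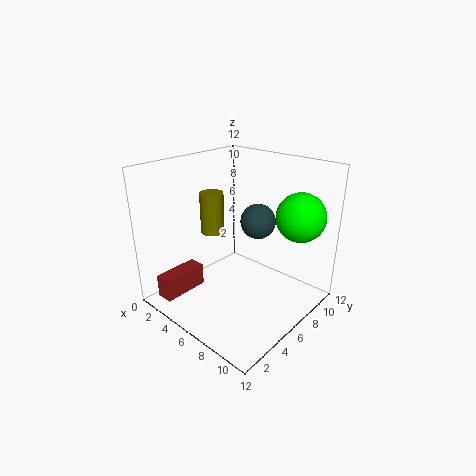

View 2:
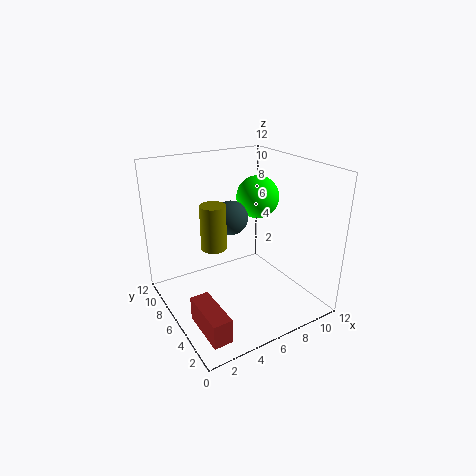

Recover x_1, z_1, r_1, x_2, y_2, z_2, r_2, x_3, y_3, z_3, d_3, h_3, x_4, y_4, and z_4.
x_1 = 6.5, z_1 = 7, r_1 = 1.5, x_2 = 3.5, y_2 = 5.5, z_2 = 6, r_2 = 1, x_3 = 1, y_3 = 1, z_3 = 0.5, d_3 = 4, h_3 = 2, x_4 = 10, y_4 = 9, z_4 = 8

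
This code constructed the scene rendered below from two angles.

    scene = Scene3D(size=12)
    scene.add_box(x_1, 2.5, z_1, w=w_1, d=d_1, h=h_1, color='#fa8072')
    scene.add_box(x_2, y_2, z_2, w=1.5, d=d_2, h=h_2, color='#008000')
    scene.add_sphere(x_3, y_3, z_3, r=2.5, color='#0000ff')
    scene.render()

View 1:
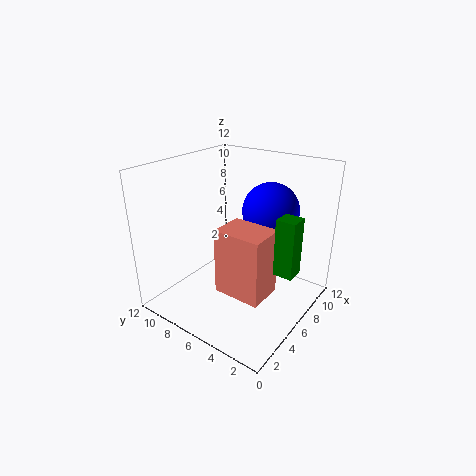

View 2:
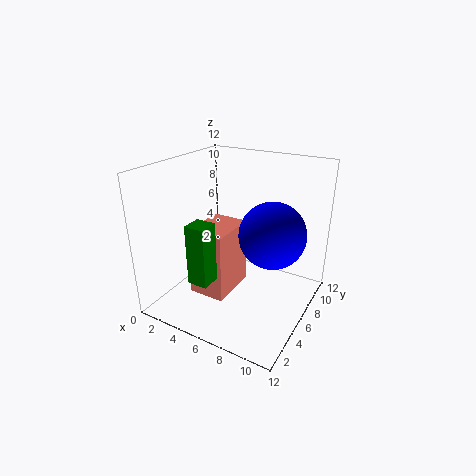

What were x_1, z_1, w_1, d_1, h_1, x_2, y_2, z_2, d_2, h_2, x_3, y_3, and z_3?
x_1 = 3.5; z_1 = 2; w_1 = 3; d_1 = 4; h_1 = 5.5; x_2 = 5; y_2 = 0.5; z_2 = 4.5; d_2 = 1.5; h_2 = 4.5; x_3 = 9.5; y_3 = 5; z_3 = 7.5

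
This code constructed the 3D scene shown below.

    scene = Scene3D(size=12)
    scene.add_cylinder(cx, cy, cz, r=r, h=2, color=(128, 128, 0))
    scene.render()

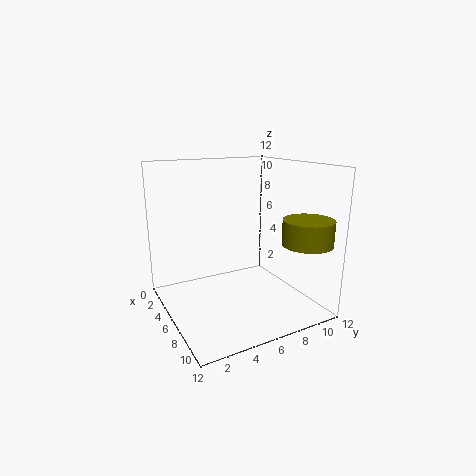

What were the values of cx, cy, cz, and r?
cx = 10
cy = 10
cz = 6
r = 2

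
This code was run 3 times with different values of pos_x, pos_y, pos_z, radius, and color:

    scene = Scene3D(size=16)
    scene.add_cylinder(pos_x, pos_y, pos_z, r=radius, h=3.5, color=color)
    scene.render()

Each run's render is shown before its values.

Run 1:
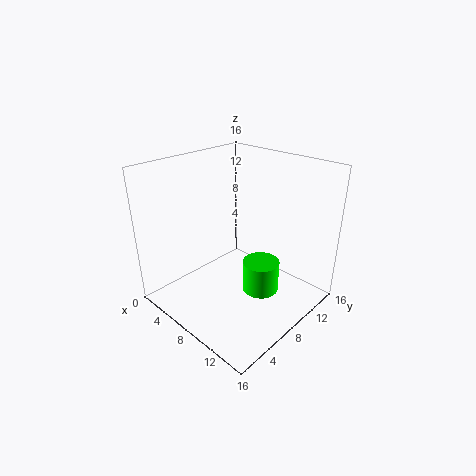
pos_x = 11, pos_y = 8.5, pos_z = 2.5, radius = 2, color = 'lime'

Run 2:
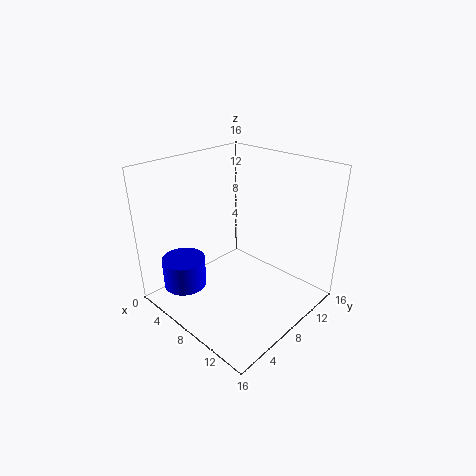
pos_x = 3, pos_y = 4, pos_z = 1.5, radius = 2.5, color = 'blue'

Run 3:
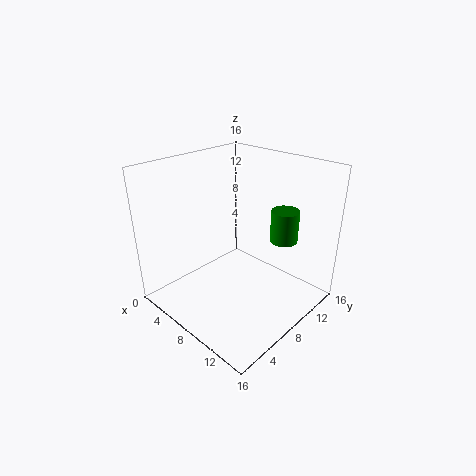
pos_x = 12, pos_y = 11, pos_z = 8, radius = 1.5, color = 'green'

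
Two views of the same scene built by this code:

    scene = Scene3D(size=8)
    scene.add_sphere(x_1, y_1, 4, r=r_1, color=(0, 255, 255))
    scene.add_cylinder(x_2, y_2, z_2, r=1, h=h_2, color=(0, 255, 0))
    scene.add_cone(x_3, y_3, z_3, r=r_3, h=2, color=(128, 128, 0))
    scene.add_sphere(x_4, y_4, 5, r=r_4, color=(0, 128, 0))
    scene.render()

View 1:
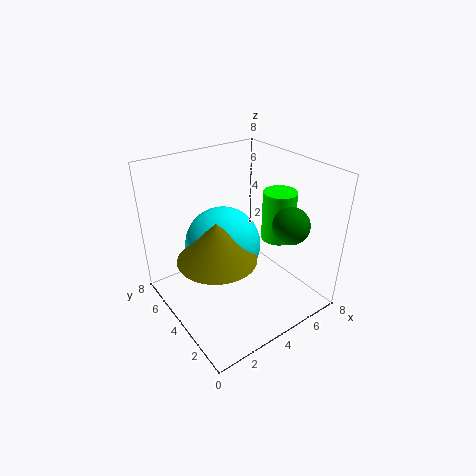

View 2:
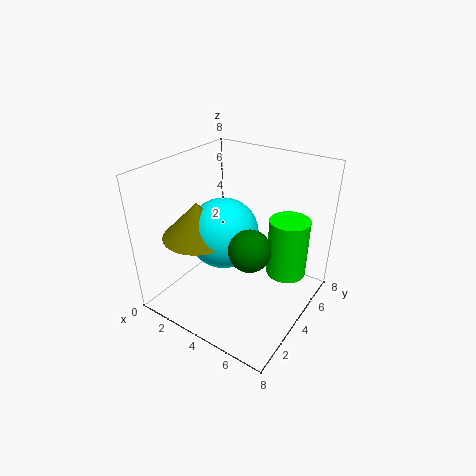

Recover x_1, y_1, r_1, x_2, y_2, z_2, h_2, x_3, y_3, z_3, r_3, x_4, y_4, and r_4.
x_1 = 3, y_1 = 4, r_1 = 2, x_2 = 7, y_2 = 4, z_2 = 3, h_2 = 3, x_3 = 2, y_3 = 3, z_3 = 4, r_3 = 2, x_4 = 6, y_4 = 2, r_4 = 1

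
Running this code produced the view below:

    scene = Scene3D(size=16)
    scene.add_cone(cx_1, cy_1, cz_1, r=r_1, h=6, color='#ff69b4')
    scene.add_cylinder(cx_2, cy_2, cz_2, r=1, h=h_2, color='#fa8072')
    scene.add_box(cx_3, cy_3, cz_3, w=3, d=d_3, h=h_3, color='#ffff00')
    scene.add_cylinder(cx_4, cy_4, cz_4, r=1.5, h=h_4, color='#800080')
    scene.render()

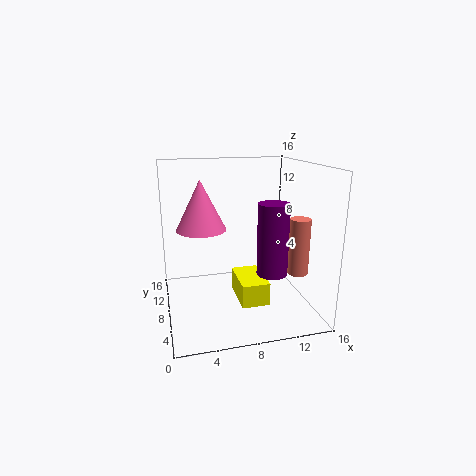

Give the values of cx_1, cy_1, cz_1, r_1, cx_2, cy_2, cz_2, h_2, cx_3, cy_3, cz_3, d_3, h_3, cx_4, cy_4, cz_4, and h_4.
cx_1 = 4.5; cy_1 = 12; cz_1 = 8; r_1 = 3; cx_2 = 12.5; cy_2 = 2; cz_2 = 6; h_2 = 5.5; cx_3 = 7.5; cy_3 = 4; cz_3 = 1.5; d_3 = 5; h_3 = 2.5; cx_4 = 10; cy_4 = 2.5; cz_4 = 6; h_4 = 7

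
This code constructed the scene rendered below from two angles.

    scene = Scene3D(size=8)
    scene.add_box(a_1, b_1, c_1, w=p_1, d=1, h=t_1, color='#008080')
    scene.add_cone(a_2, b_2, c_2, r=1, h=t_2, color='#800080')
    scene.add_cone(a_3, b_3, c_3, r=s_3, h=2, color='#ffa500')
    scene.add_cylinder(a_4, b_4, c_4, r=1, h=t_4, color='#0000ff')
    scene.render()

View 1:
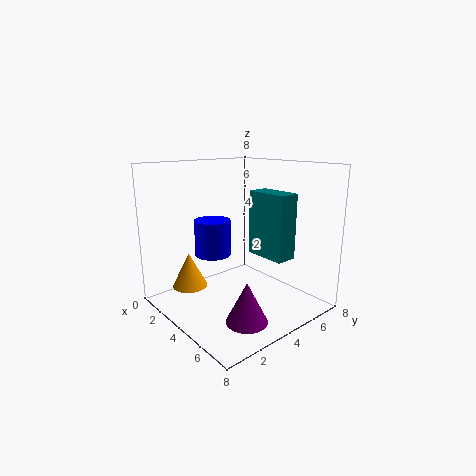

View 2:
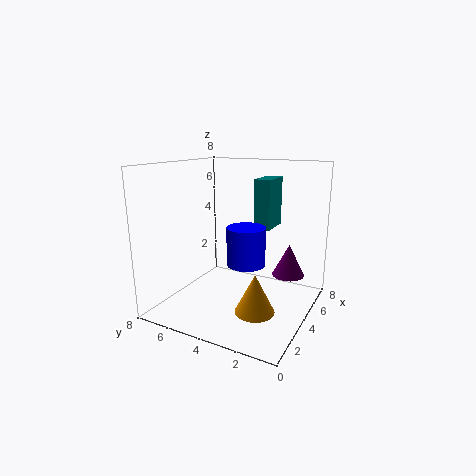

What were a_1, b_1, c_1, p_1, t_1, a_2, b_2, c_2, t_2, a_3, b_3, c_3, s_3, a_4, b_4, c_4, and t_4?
a_1 = 6, b_1 = 3, c_1 = 4, p_1 = 2, t_1 = 3, a_2 = 7, b_2 = 2, c_2 = 1, t_2 = 2, a_3 = 2, b_3 = 2, c_3 = 1, s_3 = 1, a_4 = 3, b_4 = 3, c_4 = 3, t_4 = 2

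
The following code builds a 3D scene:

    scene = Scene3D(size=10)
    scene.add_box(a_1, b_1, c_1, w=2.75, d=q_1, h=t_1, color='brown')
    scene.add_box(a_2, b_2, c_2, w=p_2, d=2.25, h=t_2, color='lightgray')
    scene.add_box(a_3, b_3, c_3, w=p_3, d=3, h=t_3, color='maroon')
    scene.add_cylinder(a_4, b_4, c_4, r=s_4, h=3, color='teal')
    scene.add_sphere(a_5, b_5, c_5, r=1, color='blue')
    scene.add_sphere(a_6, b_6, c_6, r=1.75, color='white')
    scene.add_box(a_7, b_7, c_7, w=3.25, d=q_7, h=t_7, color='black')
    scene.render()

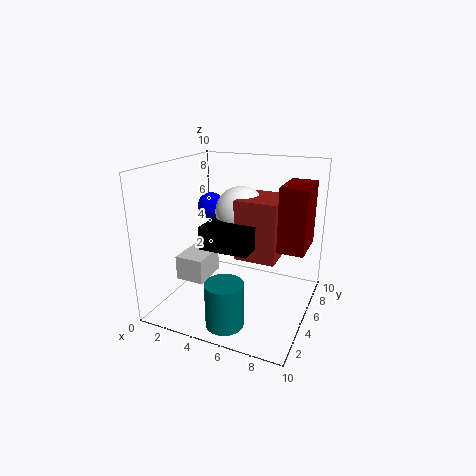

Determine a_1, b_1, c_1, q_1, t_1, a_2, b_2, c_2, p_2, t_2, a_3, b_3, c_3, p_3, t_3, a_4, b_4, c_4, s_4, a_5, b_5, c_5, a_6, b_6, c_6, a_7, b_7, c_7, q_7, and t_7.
a_1 = 5.25, b_1 = 3.75, c_1 = 4, q_1 = 3.25, t_1 = 4, a_2 = 2.75, b_2 = 0.75, c_2 = 3.5, p_2 = 1.75, t_2 = 1.5, a_3 = 8, b_3 = 4.25, c_3 = 4.75, p_3 = 1.75, t_3 = 4.25, a_4 = 5.5, b_4 = 1.75, c_4 = 0.25, s_4 = 1.25, a_5 = 2, b_5 = 6.75, c_5 = 6.5, a_6 = 5, b_6 = 5.5, c_6 = 6.75, a_7 = 3.5, b_7 = 2.25, c_7 = 5, q_7 = 2, t_7 = 1.5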